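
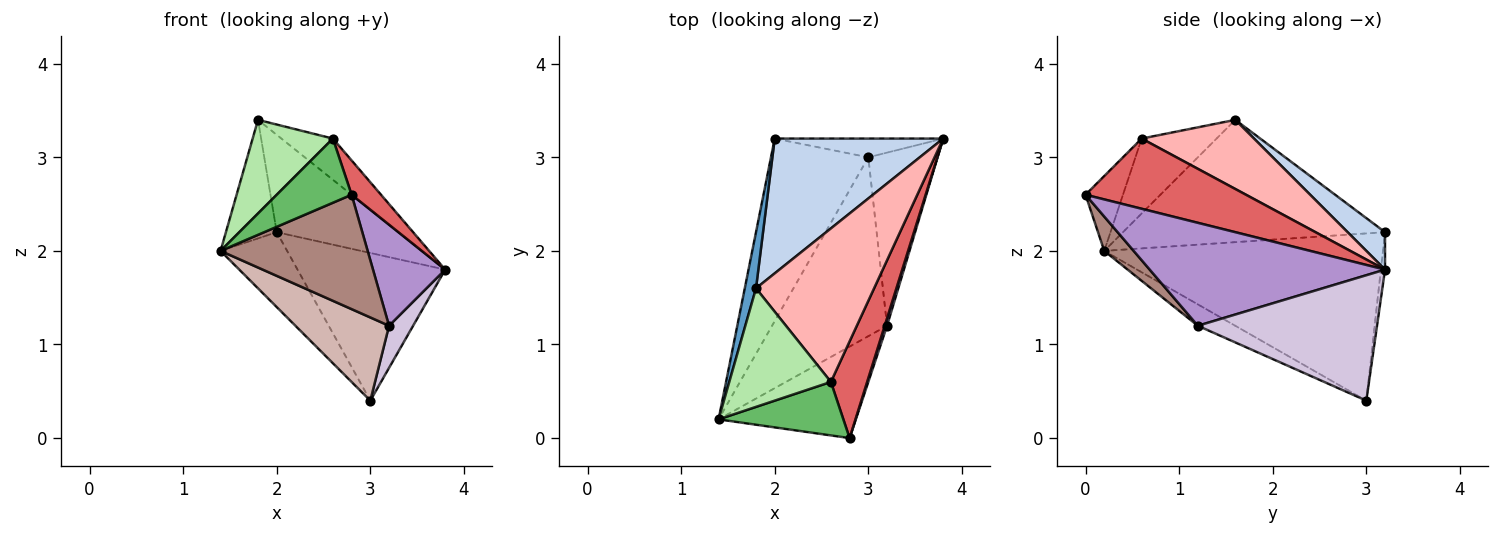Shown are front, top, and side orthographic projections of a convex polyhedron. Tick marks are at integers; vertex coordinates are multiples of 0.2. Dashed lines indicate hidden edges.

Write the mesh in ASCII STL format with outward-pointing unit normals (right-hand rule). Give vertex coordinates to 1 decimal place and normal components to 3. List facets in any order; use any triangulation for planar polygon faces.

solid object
 facet normal -0.978 0.190 0.090
  outer loop
   vertex 2.0 3.2 2.2
   vertex 1.4 0.2 2.0
   vertex 1.8 1.6 3.4
  endloop
 endfacet
 facet normal 0.177 0.576 0.798
  outer loop
   vertex 2.0 3.2 2.2
   vertex 1.8 1.6 3.4
   vertex 3.8 3.2 1.8
  endloop
 endfacet
 facet normal -0.846 0.202 -0.493
  outer loop
   vertex 3.0 3.0 0.4
   vertex 1.4 0.2 2.0
   vertex 2.0 3.2 2.2
  endloop
 endfacet
 facet normal -0.028 0.992 -0.126
  outer loop
   vertex 3.0 3.0 0.4
   vertex 2.0 3.2 2.2
   vertex 3.8 3.2 1.8
  endloop
 endfacet
 facet normal -0.359 -0.717 0.598
  outer loop
   vertex 2.6 0.6 3.2
   vertex 1.4 0.2 2.0
   vertex 2.8 0.0 2.6
  endloop
 endfacet
 facet normal -0.501 -0.536 0.679
  outer loop
   vertex 2.6 0.6 3.2
   vertex 1.8 1.6 3.4
   vertex 1.4 0.2 2.0
  endloop
 endfacet
 facet normal 0.877 -0.161 0.453
  outer loop
   vertex 2.6 0.6 3.2
   vertex 2.8 0.0 2.6
   vertex 3.8 3.2 1.8
  endloop
 endfacet
 facet normal 0.492 0.226 0.841
  outer loop
   vertex 2.6 0.6 3.2
   vertex 3.8 3.2 1.8
   vertex 1.8 1.6 3.4
  endloop
 endfacet
 facet normal 0.956 -0.293 0.022
  outer loop
   vertex 3.2 1.2 1.2
   vertex 3.8 3.2 1.8
   vertex 2.8 0.0 2.6
  endloop
 endfacet
 facet normal 0.869 -0.117 -0.480
  outer loop
   vertex 3.2 1.2 1.2
   vertex 3.0 3.0 0.4
   vertex 3.8 3.2 1.8
  endloop
 endfacet
 facet normal 0.154 -0.772 -0.617
  outer loop
   vertex 3.2 1.2 1.2
   vertex 2.8 0.0 2.6
   vertex 1.4 0.2 2.0
  endloop
 endfacet
 facet normal -0.166 -0.416 -0.894
  outer loop
   vertex 3.2 1.2 1.2
   vertex 1.4 0.2 2.0
   vertex 3.0 3.0 0.4
  endloop
 endfacet
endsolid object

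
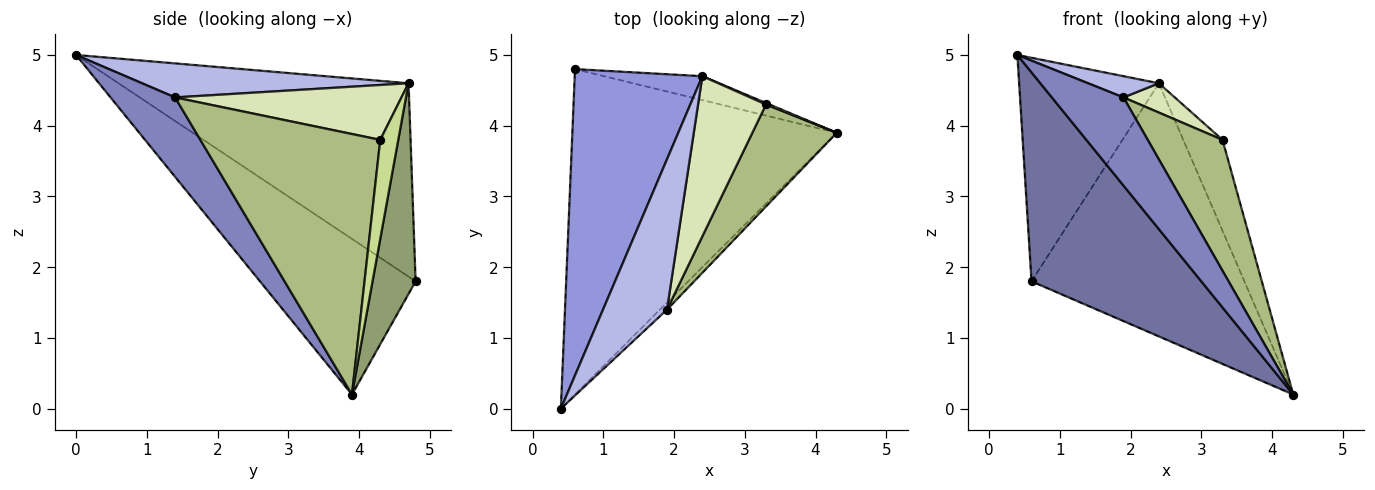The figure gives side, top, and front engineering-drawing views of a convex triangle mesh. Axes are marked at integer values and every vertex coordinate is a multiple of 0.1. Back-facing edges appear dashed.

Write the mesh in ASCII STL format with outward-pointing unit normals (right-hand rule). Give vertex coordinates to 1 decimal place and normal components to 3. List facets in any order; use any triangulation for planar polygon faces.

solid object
 facet normal -0.444 -0.484 -0.754
  outer loop
   vertex 0.6 4.8 1.8
   vertex 4.3 3.9 0.2
   vertex 0.4 0.0 5.0
  endloop
 endfacet
 facet normal 0.668 -0.742 -0.060
  outer loop
   vertex 1.9 1.4 4.4
   vertex 0.4 0.0 5.0
   vertex 4.3 3.9 0.2
  endloop
 endfacet
 facet normal -0.774 0.373 0.511
  outer loop
   vertex 2.4 4.7 4.6
   vertex 0.6 4.8 1.8
   vertex 0.4 0.0 5.0
  endloop
 endfacet
 facet normal 0.466 -0.124 0.876
  outer loop
   vertex 2.4 4.7 4.6
   vertex 0.4 0.0 5.0
   vertex 1.9 1.4 4.4
  endloop
 endfacet
 facet normal 0.198 0.976 -0.092
  outer loop
   vertex 2.4 4.7 4.6
   vertex 4.3 3.9 0.2
   vertex 0.6 4.8 1.8
  endloop
 endfacet
 facet normal 0.885 -0.368 0.287
  outer loop
   vertex 3.3 4.3 3.8
   vertex 1.9 1.4 4.4
   vertex 4.3 3.9 0.2
  endloop
 endfacet
 facet normal 0.417 0.909 0.015
  outer loop
   vertex 3.3 4.3 3.8
   vertex 4.3 3.9 0.2
   vertex 2.4 4.7 4.6
  endloop
 endfacet
 facet normal 0.622 -0.141 0.770
  outer loop
   vertex 3.3 4.3 3.8
   vertex 2.4 4.7 4.6
   vertex 1.9 1.4 4.4
  endloop
 endfacet
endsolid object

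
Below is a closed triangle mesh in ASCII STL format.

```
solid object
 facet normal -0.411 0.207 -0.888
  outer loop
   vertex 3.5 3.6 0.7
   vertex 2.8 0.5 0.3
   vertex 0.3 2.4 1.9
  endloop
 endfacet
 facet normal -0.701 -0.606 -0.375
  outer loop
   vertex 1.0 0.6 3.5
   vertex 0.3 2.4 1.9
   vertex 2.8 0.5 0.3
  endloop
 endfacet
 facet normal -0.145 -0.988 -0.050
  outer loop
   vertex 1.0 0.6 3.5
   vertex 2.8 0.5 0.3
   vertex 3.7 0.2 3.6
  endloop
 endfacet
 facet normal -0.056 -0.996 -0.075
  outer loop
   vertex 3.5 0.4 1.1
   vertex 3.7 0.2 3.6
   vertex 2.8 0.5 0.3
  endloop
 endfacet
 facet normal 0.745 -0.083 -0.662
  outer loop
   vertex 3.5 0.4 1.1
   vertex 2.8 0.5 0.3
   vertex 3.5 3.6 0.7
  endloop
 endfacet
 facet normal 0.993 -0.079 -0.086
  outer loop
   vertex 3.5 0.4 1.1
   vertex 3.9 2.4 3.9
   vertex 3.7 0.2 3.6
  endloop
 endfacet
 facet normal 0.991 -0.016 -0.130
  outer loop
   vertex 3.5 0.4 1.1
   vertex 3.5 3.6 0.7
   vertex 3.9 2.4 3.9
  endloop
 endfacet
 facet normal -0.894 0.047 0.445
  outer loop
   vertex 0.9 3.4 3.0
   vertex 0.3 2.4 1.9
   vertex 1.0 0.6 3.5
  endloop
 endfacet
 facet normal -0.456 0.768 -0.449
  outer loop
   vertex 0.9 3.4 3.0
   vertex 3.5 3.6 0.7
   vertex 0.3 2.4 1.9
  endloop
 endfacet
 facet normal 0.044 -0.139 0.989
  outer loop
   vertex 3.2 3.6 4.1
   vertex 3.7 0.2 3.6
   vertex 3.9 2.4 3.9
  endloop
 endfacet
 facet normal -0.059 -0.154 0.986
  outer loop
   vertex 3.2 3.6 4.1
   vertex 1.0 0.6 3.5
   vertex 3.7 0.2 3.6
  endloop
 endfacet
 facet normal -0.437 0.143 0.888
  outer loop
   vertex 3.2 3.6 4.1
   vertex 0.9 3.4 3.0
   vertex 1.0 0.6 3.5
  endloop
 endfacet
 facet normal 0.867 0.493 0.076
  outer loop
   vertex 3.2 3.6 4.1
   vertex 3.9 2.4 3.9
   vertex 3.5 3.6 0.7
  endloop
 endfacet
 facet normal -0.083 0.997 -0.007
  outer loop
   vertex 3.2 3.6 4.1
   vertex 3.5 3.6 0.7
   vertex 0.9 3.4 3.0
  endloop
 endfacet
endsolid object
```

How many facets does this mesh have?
14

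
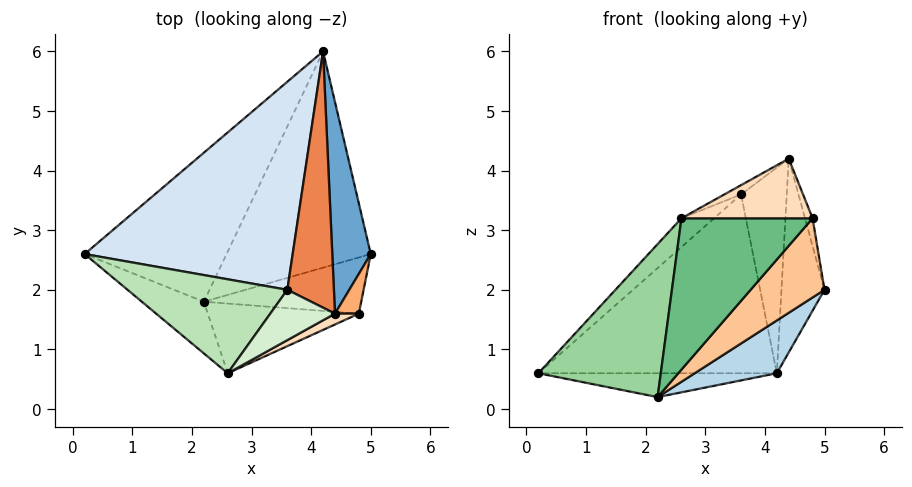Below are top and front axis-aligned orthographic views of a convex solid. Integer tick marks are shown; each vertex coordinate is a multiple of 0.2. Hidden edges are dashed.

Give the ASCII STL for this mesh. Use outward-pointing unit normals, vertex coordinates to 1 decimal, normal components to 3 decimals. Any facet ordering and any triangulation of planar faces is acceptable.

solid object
 facet normal 0.845 0.361 0.395
  outer loop
   vertex 4.4 1.6 4.2
   vertex 5.0 2.6 2.0
   vertex 4.2 6.0 0.6
  endloop
 endfacet
 facet normal -0.133 0.157 -0.979
  outer loop
   vertex 2.2 1.8 0.2
   vertex 0.2 2.6 0.6
   vertex 4.2 6.0 0.6
  endloop
 endfacet
 facet normal 0.569 -0.195 -0.799
  outer loop
   vertex 2.2 1.8 0.2
   vertex 4.2 6.0 0.6
   vertex 5.0 2.6 2.0
  endloop
 endfacet
 facet normal -0.485 0.570 0.663
  outer loop
   vertex 3.6 2.0 3.6
   vertex 4.2 6.0 0.6
   vertex 0.2 2.6 0.6
  endloop
 endfacet
 facet normal -0.263 0.604 0.753
  outer loop
   vertex 3.6 2.0 3.6
   vertex 4.4 1.6 4.2
   vertex 4.2 6.0 0.6
  endloop
 endfacet
 facet normal 0.899 0.252 0.359
  outer loop
   vertex 4.8 1.6 3.2
   vertex 5.0 2.6 2.0
   vertex 4.4 1.6 4.2
  endloop
 endfacet
 facet normal 0.518 -0.698 -0.495
  outer loop
   vertex 4.8 1.6 3.2
   vertex 2.2 1.8 0.2
   vertex 5.0 2.6 2.0
  endloop
 endfacet
 facet normal 0.408 -0.898 0.163
  outer loop
   vertex 2.6 0.6 3.2
   vertex 4.8 1.6 3.2
   vertex 4.4 1.6 4.2
  endloop
 endfacet
 facet normal 0.382 -0.840 -0.387
  outer loop
   vertex 2.6 0.6 3.2
   vertex 2.2 1.8 0.2
   vertex 4.8 1.6 3.2
  endloop
 endfacet
 facet normal -0.405 -0.866 -0.293
  outer loop
   vertex 2.6 0.6 3.2
   vertex 0.2 2.6 0.6
   vertex 2.2 1.8 0.2
  endloop
 endfacet
 facet normal -0.621 0.229 0.750
  outer loop
   vertex 2.6 0.6 3.2
   vertex 3.6 2.0 3.6
   vertex 0.2 2.6 0.6
  endloop
 endfacet
 facet normal -0.543 0.152 0.826
  outer loop
   vertex 2.6 0.6 3.2
   vertex 4.4 1.6 4.2
   vertex 3.6 2.0 3.6
  endloop
 endfacet
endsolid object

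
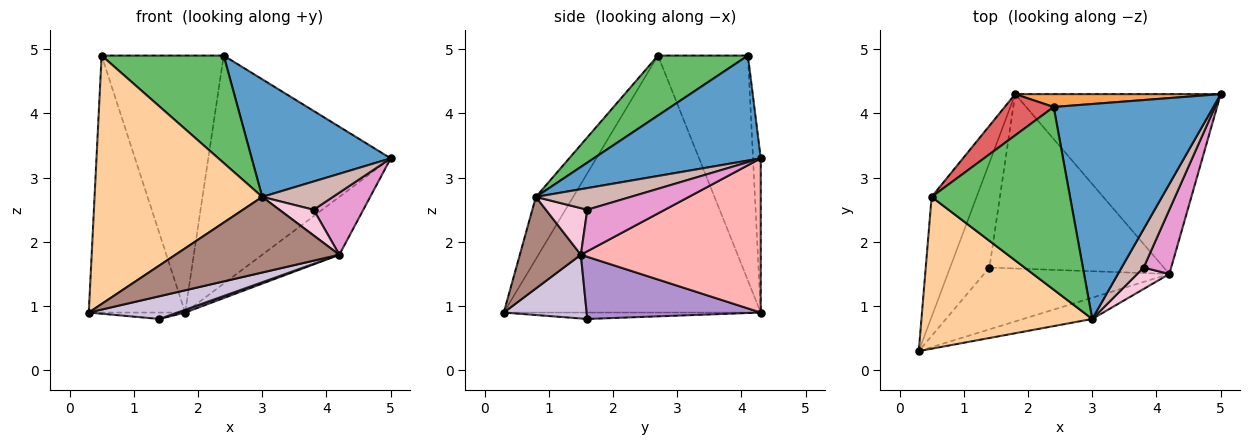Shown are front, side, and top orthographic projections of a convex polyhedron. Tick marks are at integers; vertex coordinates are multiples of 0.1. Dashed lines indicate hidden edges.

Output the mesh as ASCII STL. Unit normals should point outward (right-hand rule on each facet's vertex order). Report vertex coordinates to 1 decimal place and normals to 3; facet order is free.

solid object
 facet normal 0.500 -0.416 0.760
  outer loop
   vertex 3.0 0.8 2.7
   vertex 5.0 4.3 3.3
   vertex 2.4 4.1 4.9
  endloop
 endfacet
 facet normal -0.161 0.060 -0.985
  outer loop
   vertex 1.8 4.3 0.9
   vertex 1.4 1.6 0.8
   vertex 0.3 0.3 0.9
  endloop
 endfacet
 facet normal -0.042 0.998 0.056
  outer loop
   vertex 1.8 4.3 0.9
   vertex 2.4 4.1 4.9
   vertex 5.0 4.3 3.3
  endloop
 endfacet
 facet normal -0.186 -0.838 0.512
  outer loop
   vertex 0.5 2.7 4.9
   vertex 0.3 0.3 0.9
   vertex 3.0 0.8 2.7
  endloop
 endfacet
 facet normal 0.350 -0.475 0.808
  outer loop
   vertex 0.5 2.7 4.9
   vertex 3.0 0.8 2.7
   vertex 2.4 4.1 4.9
  endloop
 endfacet
 facet normal -0.924 0.347 -0.162
  outer loop
   vertex 0.5 2.7 4.9
   vertex 1.8 4.3 0.9
   vertex 0.3 0.3 0.9
  endloop
 endfacet
 facet normal -0.588 0.798 0.128
  outer loop
   vertex 0.5 2.7 4.9
   vertex 2.4 4.1 4.9
   vertex 1.8 4.3 0.9
  endloop
 endfacet
 facet normal 0.581 0.249 -0.775
  outer loop
   vertex 4.2 1.5 1.8
   vertex 1.8 4.3 0.9
   vertex 5.0 4.3 3.3
  endloop
 endfacet
 facet normal 0.336 -0.015 -0.942
  outer loop
   vertex 4.2 1.5 1.8
   vertex 1.4 1.6 0.8
   vertex 1.8 4.3 0.9
  endloop
 endfacet
 facet normal 0.307 -0.329 -0.893
  outer loop
   vertex 4.2 1.5 1.8
   vertex 0.3 0.3 0.9
   vertex 1.4 1.6 0.8
  endloop
 endfacet
 facet normal 0.338 -0.906 -0.255
  outer loop
   vertex 4.2 1.5 1.8
   vertex 3.0 0.8 2.7
   vertex 0.3 0.3 0.9
  endloop
 endfacet
 facet normal 0.621 -0.463 0.632
  outer loop
   vertex 3.8 1.6 2.5
   vertex 5.0 4.3 3.3
   vertex 3.0 0.8 2.7
  endloop
 endfacet
 facet normal 0.735 -0.471 0.487
  outer loop
   vertex 3.8 1.6 2.5
   vertex 4.2 1.5 1.8
   vertex 5.0 4.3 3.3
  endloop
 endfacet
 facet normal 0.680 -0.563 0.469
  outer loop
   vertex 3.8 1.6 2.5
   vertex 3.0 0.8 2.7
   vertex 4.2 1.5 1.8
  endloop
 endfacet
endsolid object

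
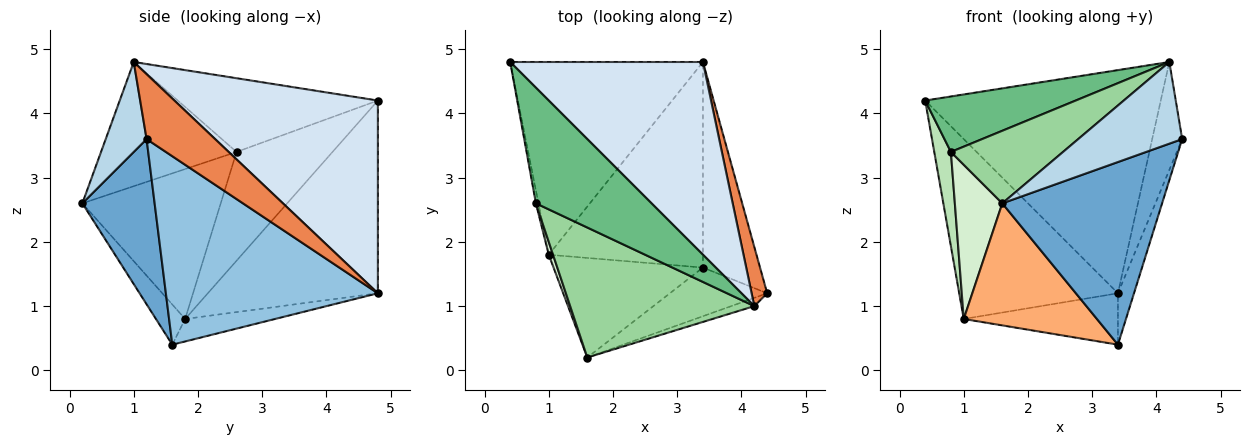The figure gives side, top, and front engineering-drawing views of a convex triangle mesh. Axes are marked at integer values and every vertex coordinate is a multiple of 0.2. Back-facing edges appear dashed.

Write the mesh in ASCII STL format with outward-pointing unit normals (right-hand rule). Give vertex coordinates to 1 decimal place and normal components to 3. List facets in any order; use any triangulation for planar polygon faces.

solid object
 facet normal 0.400 -0.885 -0.236
  outer loop
   vertex 3.4 1.6 0.4
   vertex 4.4 1.2 3.6
   vertex 1.6 0.2 2.6
  endloop
 endfacet
 facet normal 0.955 0.072 -0.289
  outer loop
   vertex 3.4 4.8 1.2
   vertex 4.4 1.2 3.6
   vertex 3.4 1.6 0.4
  endloop
 endfacet
 facet normal 0.364 -0.927 -0.094
  outer loop
   vertex 4.2 1.0 4.8
   vertex 1.6 0.2 2.6
   vertex 4.4 1.2 3.6
  endloop
 endfacet
 facet normal 0.547 0.634 0.547
  outer loop
   vertex 4.2 1.0 4.8
   vertex 3.4 4.8 1.2
   vertex 0.4 4.8 4.2
  endloop
 endfacet
 facet normal 0.895 0.391 0.214
  outer loop
   vertex 4.2 1.0 4.8
   vertex 4.4 1.2 3.6
   vertex 3.4 4.8 1.2
  endloop
 endfacet
 facet normal -0.168 -0.764 -0.623
  outer loop
   vertex 1.0 1.8 0.8
   vertex 3.4 1.6 0.4
   vertex 1.6 0.2 2.6
  endloop
 endfacet
 facet normal -0.590 0.551 -0.590
  outer loop
   vertex 1.0 1.8 0.8
   vertex 0.4 4.8 4.2
   vertex 3.4 4.8 1.2
  endloop
 endfacet
 facet normal -0.140 0.240 -0.961
  outer loop
   vertex 1.0 1.8 0.8
   vertex 3.4 4.8 1.2
   vertex 3.4 1.6 0.4
  endloop
 endfacet
 facet normal -0.498 -0.375 0.782
  outer loop
   vertex 0.8 2.6 3.4
   vertex 4.2 1.0 4.8
   vertex 0.4 4.8 4.2
  endloop
 endfacet
 facet normal -0.507 -0.420 0.752
  outer loop
   vertex 0.8 2.6 3.4
   vertex 1.6 0.2 2.6
   vertex 4.2 1.0 4.8
  endloop
 endfacet
 facet normal -0.985 -0.171 -0.023
  outer loop
   vertex 0.8 2.6 3.4
   vertex 0.4 4.8 4.2
   vertex 1.0 1.8 0.8
  endloop
 endfacet
 facet normal -0.946 -0.324 0.027
  outer loop
   vertex 0.8 2.6 3.4
   vertex 1.0 1.8 0.8
   vertex 1.6 0.2 2.6
  endloop
 endfacet
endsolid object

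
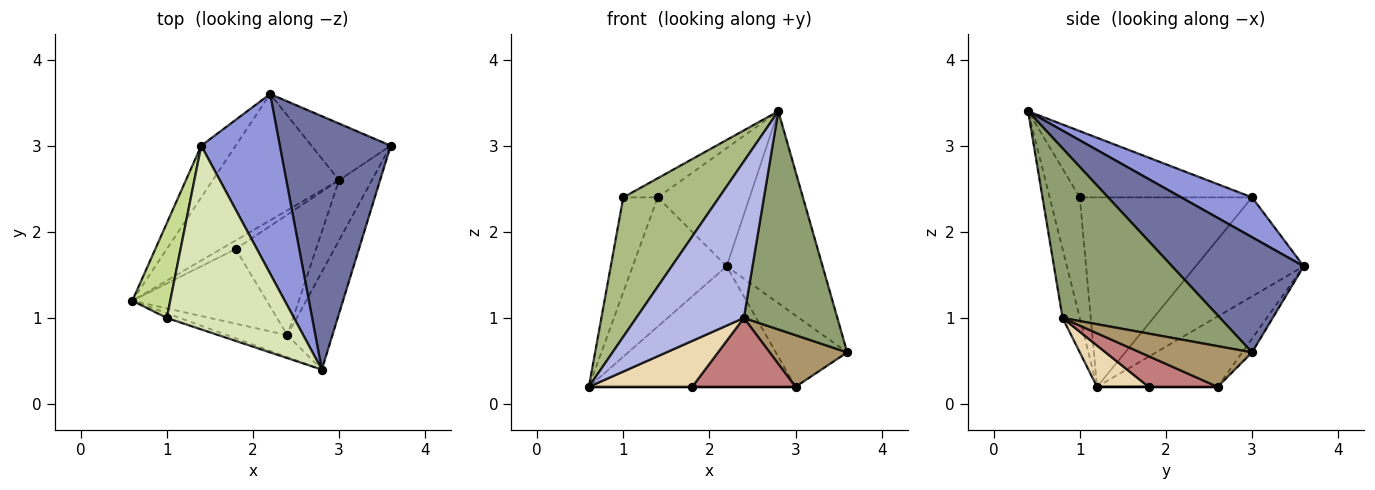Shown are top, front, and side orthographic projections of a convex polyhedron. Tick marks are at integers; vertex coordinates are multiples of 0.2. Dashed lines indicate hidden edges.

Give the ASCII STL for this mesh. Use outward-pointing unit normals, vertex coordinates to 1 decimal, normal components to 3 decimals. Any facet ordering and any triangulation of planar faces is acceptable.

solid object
 facet normal 0.638 0.465 0.614
  outer loop
   vertex 2.2 3.6 1.6
   vertex 2.8 0.4 3.4
   vertex 3.6 3.0 0.6
  endloop
 endfacet
 facet normal -0.730 0.635 -0.254
  outer loop
   vertex 1.4 3.0 2.4
   vertex 2.2 3.6 1.6
   vertex 0.6 1.2 0.2
  endloop
 endfacet
 facet normal 0.390 0.506 0.769
  outer loop
   vertex 1.4 3.0 2.4
   vertex 2.8 0.4 3.4
   vertex 2.2 3.6 1.6
  endloop
 endfacet
 facet normal -0.157 -0.978 -0.137
  outer loop
   vertex 2.4 0.8 1.0
   vertex 2.8 0.4 3.4
   vertex 0.6 1.2 0.2
  endloop
 endfacet
 facet normal 0.838 -0.498 -0.223
  outer loop
   vertex 2.4 0.8 1.0
   vertex 3.6 3.0 0.6
   vertex 2.8 0.4 3.4
  endloop
 endfacet
 facet normal -0.300 -0.953 -0.032
  outer loop
   vertex 1.0 1.0 2.4
   vertex 0.6 1.2 0.2
   vertex 2.8 0.4 3.4
  endloop
 endfacet
 facet normal -0.962 0.192 0.192
  outer loop
   vertex 1.0 1.0 2.4
   vertex 1.4 3.0 2.4
   vertex 0.6 1.2 0.2
  endloop
 endfacet
 facet normal -0.460 0.092 0.883
  outer loop
   vertex 1.0 1.0 2.4
   vertex 2.8 0.4 3.4
   vertex 1.4 3.0 2.4
  endloop
 endfacet
 facet normal 0.685 -0.474 -0.553
  outer loop
   vertex 3.0 2.6 0.2
   vertex 3.6 3.0 0.6
   vertex 2.4 0.8 1.0
  endloop
 endfacet
 facet normal -0.374 0.640 -0.671
  outer loop
   vertex 3.0 2.6 0.2
   vertex 0.6 1.2 0.2
   vertex 2.2 3.6 1.6
  endloop
 endfacet
 facet normal -0.107 0.779 -0.618
  outer loop
   vertex 3.0 2.6 0.2
   vertex 2.2 3.6 1.6
   vertex 3.6 3.0 0.6
  endloop
 endfacet
 facet normal 0.253 -0.507 -0.824
  outer loop
   vertex 1.8 1.8 0.2
   vertex 2.4 0.8 1.0
   vertex 0.6 1.2 0.2
  endloop
 endfacet
 facet normal 0.000 0.000 -1.000
  outer loop
   vertex 1.8 1.8 0.2
   vertex 0.6 1.2 0.2
   vertex 3.0 2.6 0.2
  endloop
 endfacet
 facet normal 0.314 -0.471 -0.824
  outer loop
   vertex 1.8 1.8 0.2
   vertex 3.0 2.6 0.2
   vertex 2.4 0.8 1.0
  endloop
 endfacet
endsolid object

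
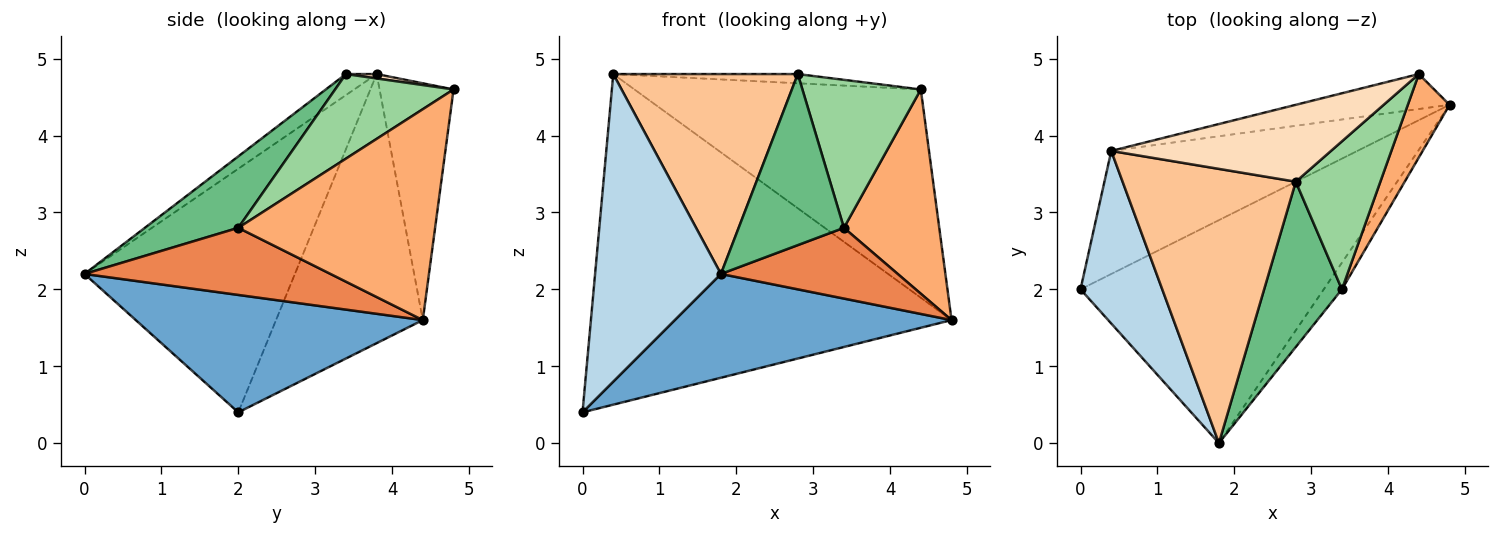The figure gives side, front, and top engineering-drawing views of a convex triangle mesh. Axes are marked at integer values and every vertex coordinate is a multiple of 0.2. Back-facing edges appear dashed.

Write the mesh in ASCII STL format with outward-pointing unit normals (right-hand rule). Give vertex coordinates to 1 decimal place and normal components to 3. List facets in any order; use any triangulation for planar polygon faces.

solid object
 facet normal 0.401 -0.387 -0.831
  outer loop
   vertex 1.8 0.0 2.2
   vertex 0.0 2.0 0.4
   vertex 4.8 4.4 1.6
  endloop
 endfacet
 facet normal -0.356 0.876 -0.326
  outer loop
   vertex 0.4 3.8 4.8
   vertex 4.8 4.4 1.6
   vertex 0.0 2.0 0.4
  endloop
 endfacet
 facet normal -0.825 -0.493 0.277
  outer loop
   vertex 0.4 3.8 4.8
   vertex 0.0 2.0 0.4
   vertex 1.8 0.0 2.2
  endloop
 endfacet
 facet normal -0.247 0.956 -0.160
  outer loop
   vertex 4.4 4.8 4.6
   vertex 4.8 4.4 1.6
   vertex 0.4 3.8 4.8
  endloop
 endfacet
 facet normal 0.793 -0.570 -0.215
  outer loop
   vertex 3.4 2.0 2.8
   vertex 1.8 0.0 2.2
   vertex 4.8 4.4 1.6
  endloop
 endfacet
 facet normal 0.886 -0.429 0.175
  outer loop
   vertex 3.4 2.0 2.8
   vertex 4.8 4.4 1.6
   vertex 4.4 4.8 4.6
  endloop
 endfacet
 facet normal -0.098 -0.586 0.804
  outer loop
   vertex 2.8 3.4 4.8
   vertex 0.4 3.8 4.8
   vertex 1.8 0.0 2.2
  endloop
 endfacet
 facet normal 0.020 0.119 0.993
  outer loop
   vertex 2.8 3.4 4.8
   vertex 4.4 4.8 4.6
   vertex 0.4 3.8 4.8
  endloop
 endfacet
 facet normal 0.538 -0.606 0.586
  outer loop
   vertex 2.8 3.4 4.8
   vertex 1.8 0.0 2.2
   vertex 3.4 2.0 2.8
  endloop
 endfacet
 facet normal 0.577 -0.577 0.577
  outer loop
   vertex 2.8 3.4 4.8
   vertex 3.4 2.0 2.8
   vertex 4.4 4.8 4.6
  endloop
 endfacet
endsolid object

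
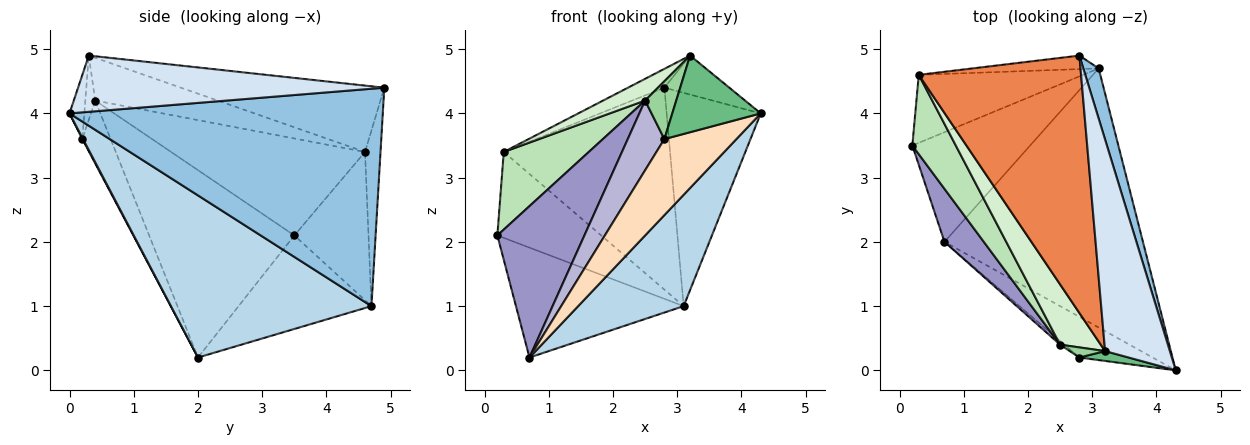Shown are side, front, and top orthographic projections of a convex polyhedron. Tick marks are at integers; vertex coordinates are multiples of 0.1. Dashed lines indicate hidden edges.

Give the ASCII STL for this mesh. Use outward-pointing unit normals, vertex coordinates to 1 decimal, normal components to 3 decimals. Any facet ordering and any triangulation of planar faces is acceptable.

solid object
 facet normal -0.489 0.617 -0.616
  outer loop
   vertex 3.1 4.7 1.0
   vertex 0.7 2.0 0.2
   vertex 0.2 3.5 2.1
  endloop
 endfacet
 facet normal 0.956 0.287 0.067
  outer loop
   vertex 3.1 4.7 1.0
   vertex 2.8 4.9 4.4
   vertex 4.3 0.0 4.0
  endloop
 endfacet
 facet normal 0.600 -0.316 -0.735
  outer loop
   vertex 3.1 4.7 1.0
   vertex 4.3 0.0 4.0
   vertex 0.7 2.0 0.2
  endloop
 endfacet
 facet normal 0.649 0.138 0.748
  outer loop
   vertex 3.2 0.3 4.9
   vertex 4.3 0.0 4.0
   vertex 2.8 4.9 4.4
  endloop
 endfacet
 facet normal -0.378 0.068 0.924
  outer loop
   vertex 0.3 4.6 3.4
   vertex 3.2 0.3 4.9
   vertex 2.8 4.9 4.4
  endloop
 endfacet
 facet normal -0.489 0.684 -0.541
  outer loop
   vertex 0.3 4.6 3.4
   vertex 3.1 4.7 1.0
   vertex 0.2 3.5 2.1
  endloop
 endfacet
 facet normal -0.093 0.993 -0.067
  outer loop
   vertex 0.3 4.6 3.4
   vertex 2.8 4.9 4.4
   vertex 3.1 4.7 1.0
  endloop
 endfacet
 facet normal 0.008 -0.882 -0.472
  outer loop
   vertex 2.8 0.2 3.6
   vertex 0.7 2.0 0.2
   vertex 4.3 0.0 4.0
  endloop
 endfacet
 facet normal -0.164 -0.978 0.126
  outer loop
   vertex 2.8 0.2 3.6
   vertex 4.3 0.0 4.0
   vertex 3.2 0.3 4.9
  endloop
 endfacet
 facet normal -0.298 -0.940 0.164
  outer loop
   vertex 2.5 0.4 4.2
   vertex 2.8 0.2 3.6
   vertex 3.2 0.3 4.9
  endloop
 endfacet
 facet normal -0.847 -0.372 0.380
  outer loop
   vertex 2.5 0.4 4.2
   vertex 0.3 4.6 3.4
   vertex 0.2 3.5 2.1
  endloop
 endfacet
 facet normal -0.703 -0.241 0.669
  outer loop
   vertex 2.5 0.4 4.2
   vertex 3.2 0.3 4.9
   vertex 0.3 4.6 3.4
  endloop
 endfacet
 facet normal -0.844 -0.506 0.177
  outer loop
   vertex 2.5 0.4 4.2
   vertex 0.2 3.5 2.1
   vertex 0.7 2.0 0.2
  endloop
 endfacet
 facet normal -0.611 -0.791 -0.042
  outer loop
   vertex 2.5 0.4 4.2
   vertex 0.7 2.0 0.2
   vertex 2.8 0.2 3.6
  endloop
 endfacet
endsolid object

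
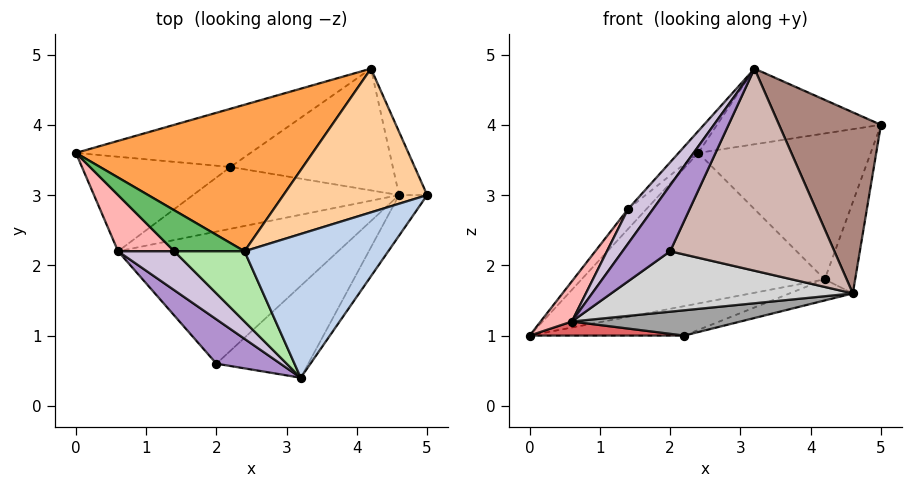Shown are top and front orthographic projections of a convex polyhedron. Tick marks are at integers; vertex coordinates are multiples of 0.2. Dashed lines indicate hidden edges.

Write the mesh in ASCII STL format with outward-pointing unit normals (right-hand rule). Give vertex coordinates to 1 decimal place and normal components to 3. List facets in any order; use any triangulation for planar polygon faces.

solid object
 facet normal 0.041 0.451 -0.892
  outer loop
   vertex 4.2 4.8 1.8
   vertex 2.2 3.4 1.0
   vertex 0.0 3.6 1.0
  endloop
 endfacet
 facet normal -0.269 0.449 0.852
  outer loop
   vertex 2.4 2.2 3.6
   vertex 3.2 0.4 4.8
   vertex 5.0 3.0 4.0
  endloop
 endfacet
 facet normal -0.320 0.679 0.661
  outer loop
   vertex 2.4 2.2 3.6
   vertex 4.2 4.8 1.8
   vertex 0.0 3.6 1.0
  endloop
 endfacet
 facet normal -0.311 0.677 0.667
  outer loop
   vertex 2.4 2.2 3.6
   vertex 5.0 3.0 4.0
   vertex 4.2 4.8 1.8
  endloop
 endfacet
 facet normal -0.584 0.355 0.730
  outer loop
   vertex 1.4 2.2 2.8
   vertex 2.4 2.2 3.6
   vertex 0.0 3.6 1.0
  endloop
 endfacet
 facet normal -0.607 0.236 0.759
  outer loop
   vertex 1.4 2.2 2.8
   vertex 3.2 0.4 4.8
   vertex 2.4 2.2 3.6
  endloop
 endfacet
 facet normal -0.013 -0.147 -0.989
  outer loop
   vertex 0.6 2.2 1.2
   vertex 0.0 3.6 1.0
   vertex 2.2 3.4 1.0
  endloop
 endfacet
 facet normal -0.852 -0.304 0.426
  outer loop
   vertex 0.6 2.2 1.2
   vertex 1.4 2.2 2.8
   vertex 0.0 3.6 1.0
  endloop
 endfacet
 facet normal -0.803 -0.495 0.333
  outer loop
   vertex 0.6 2.2 1.2
   vertex 2.0 0.6 2.2
   vertex 3.2 0.4 4.8
  endloop
 endfacet
 facet normal -0.831 -0.369 0.416
  outer loop
   vertex 0.6 2.2 1.2
   vertex 3.2 0.4 4.8
   vertex 1.4 2.2 2.8
  endloop
 endfacet
 facet normal 0.795 -0.591 -0.133
  outer loop
   vertex 4.6 3.0 1.6
   vertex 5.0 3.0 4.0
   vertex 3.2 0.4 4.8
  endloop
 endfacet
 facet normal 0.597 -0.730 -0.332
  outer loop
   vertex 4.6 3.0 1.6
   vertex 3.2 0.4 4.8
   vertex 2.0 0.6 2.2
  endloop
 endfacet
 facet normal 0.960 0.231 -0.160
  outer loop
   vertex 4.6 3.0 1.6
   vertex 4.2 4.8 1.8
   vertex 5.0 3.0 4.0
  endloop
 endfacet
 facet normal 0.265 0.164 -0.950
  outer loop
   vertex 4.6 3.0 1.6
   vertex 2.2 3.4 1.0
   vertex 4.2 4.8 1.8
  endloop
 endfacet
 facet normal 0.166 -0.373 -0.913
  outer loop
   vertex 4.6 3.0 1.6
   vertex 0.6 2.2 1.2
   vertex 2.2 3.4 1.0
  endloop
 endfacet
 facet normal 0.172 -0.410 -0.896
  outer loop
   vertex 4.6 3.0 1.6
   vertex 2.0 0.6 2.2
   vertex 0.6 2.2 1.2
  endloop
 endfacet
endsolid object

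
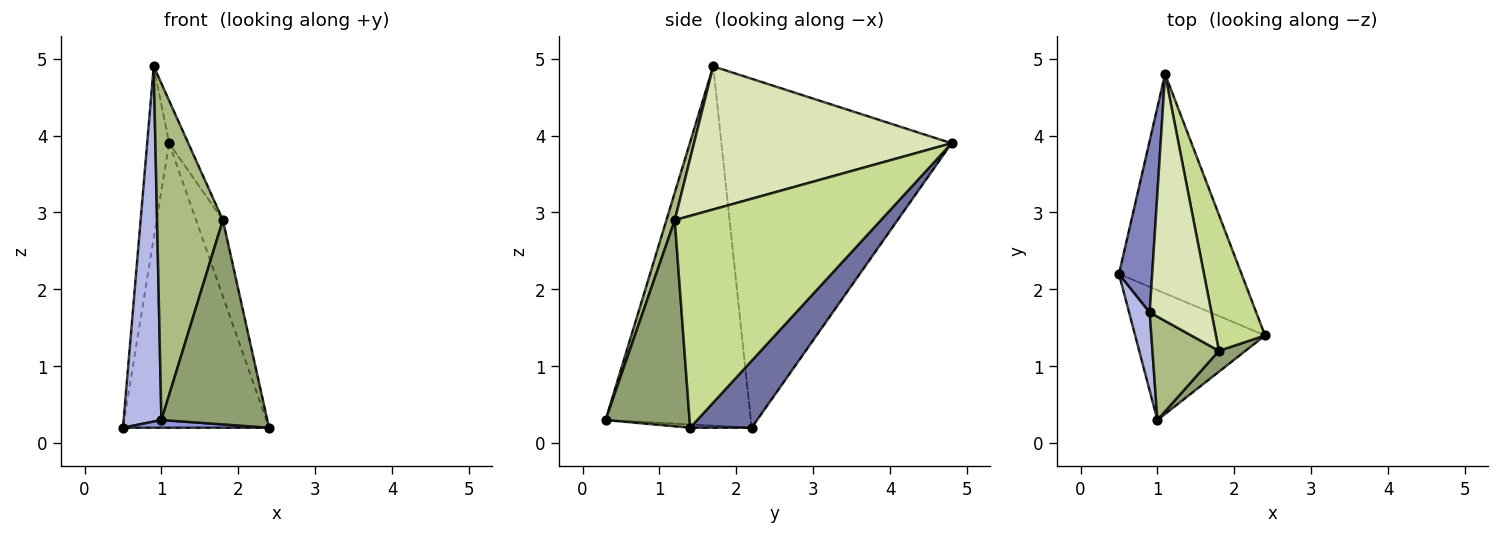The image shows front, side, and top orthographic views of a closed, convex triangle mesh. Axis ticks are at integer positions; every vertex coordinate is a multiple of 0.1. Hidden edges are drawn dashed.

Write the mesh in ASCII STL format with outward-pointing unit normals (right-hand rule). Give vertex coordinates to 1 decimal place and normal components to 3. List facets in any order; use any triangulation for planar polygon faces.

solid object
 facet normal 0.316 0.751 -0.579
  outer loop
   vertex 1.1 4.8 3.9
   vertex 2.4 1.4 0.2
   vertex 0.5 2.2 0.2
  endloop
 endfacet
 facet normal -0.991 0.094 0.094
  outer loop
   vertex 0.9 1.7 4.9
   vertex 1.1 4.8 3.9
   vertex 0.5 2.2 0.2
  endloop
 endfacet
 facet normal -0.025 -0.059 -0.998
  outer loop
   vertex 1.0 0.3 0.3
   vertex 0.5 2.2 0.2
   vertex 2.4 1.4 0.2
  endloop
 endfacet
 facet normal -0.966 -0.251 0.055
  outer loop
   vertex 1.0 0.3 0.3
   vertex 0.9 1.7 4.9
   vertex 0.5 2.2 0.2
  endloop
 endfacet
 facet normal 0.619 -0.781 0.080
  outer loop
   vertex 1.8 1.2 2.9
   vertex 1.0 0.3 0.3
   vertex 2.4 1.4 0.2
  endloop
 endfacet
 facet normal 0.120 -0.949 0.291
  outer loop
   vertex 1.8 1.2 2.9
   vertex 0.9 1.7 4.9
   vertex 1.0 0.3 0.3
  endloop
 endfacet
 facet normal 0.966 0.126 0.224
  outer loop
   vertex 1.8 1.2 2.9
   vertex 2.4 1.4 0.2
   vertex 1.1 4.8 3.9
  endloop
 endfacet
 facet normal 0.916 0.068 0.395
  outer loop
   vertex 1.8 1.2 2.9
   vertex 1.1 4.8 3.9
   vertex 0.9 1.7 4.9
  endloop
 endfacet
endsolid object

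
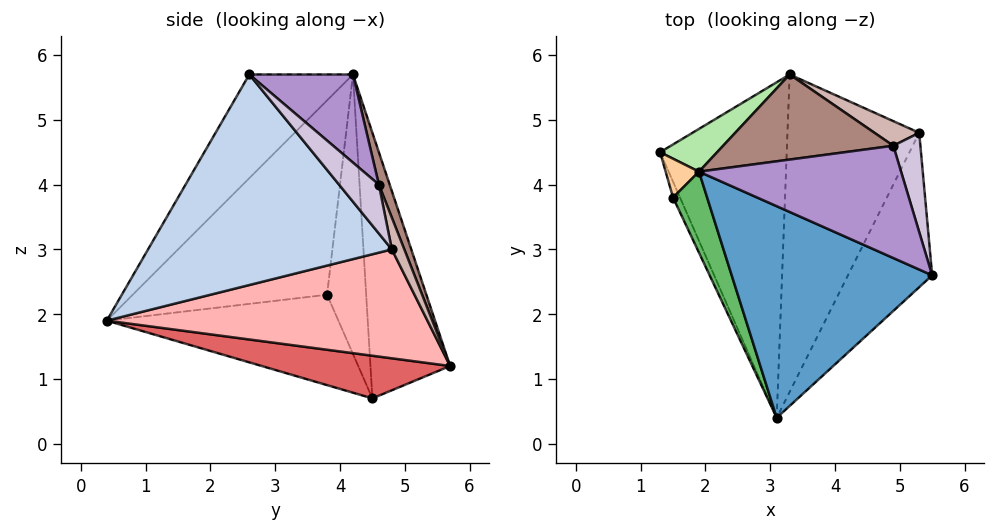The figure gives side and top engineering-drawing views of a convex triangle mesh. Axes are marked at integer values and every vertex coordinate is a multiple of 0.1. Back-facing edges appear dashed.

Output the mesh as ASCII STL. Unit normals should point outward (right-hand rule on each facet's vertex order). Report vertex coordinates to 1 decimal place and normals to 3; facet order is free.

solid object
 facet normal -0.319 -0.719 0.618
  outer loop
   vertex 1.9 4.2 5.7
   vertex 3.1 0.4 1.9
   vertex 5.5 2.6 5.7
  endloop
 endfacet
 facet normal 0.870 -0.348 -0.348
  outer loop
   vertex 5.3 4.8 3.0
   vertex 5.5 2.6 5.7
   vertex 3.1 0.4 1.9
  endloop
 endfacet
 facet normal -0.906 -0.418 -0.070
  outer loop
   vertex 1.5 3.8 2.3
   vertex 1.3 4.5 0.7
   vertex 3.1 0.4 1.9
  endloop
 endfacet
 facet normal -0.993 -0.013 0.118
  outer loop
   vertex 1.5 3.8 2.3
   vertex 1.9 4.2 5.7
   vertex 1.3 4.5 0.7
  endloop
 endfacet
 facet normal -0.887 -0.436 0.156
  outer loop
   vertex 1.5 3.8 2.3
   vertex 3.1 0.4 1.9
   vertex 1.9 4.2 5.7
  endloop
 endfacet
 facet normal -0.532 0.839 0.114
  outer loop
   vertex 3.3 5.7 1.2
   vertex 1.3 4.5 0.7
   vertex 1.9 4.2 5.7
  endloop
 endfacet
 facet normal 0.316 -0.136 -0.939
  outer loop
   vertex 3.3 5.7 1.2
   vertex 3.1 0.4 1.9
   vertex 1.3 4.5 0.7
  endloop
 endfacet
 facet normal 0.632 -0.125 -0.765
  outer loop
   vertex 3.3 5.7 1.2
   vertex 5.3 4.8 3.0
   vertex 3.1 0.4 1.9
  endloop
 endfacet
 facet normal 0.297 0.669 0.682
  outer loop
   vertex 4.9 4.6 4.0
   vertex 1.9 4.2 5.7
   vertex 5.5 2.6 5.7
  endloop
 endfacet
 facet normal 0.725 0.559 0.402
  outer loop
   vertex 4.9 4.6 4.0
   vertex 5.5 2.6 5.7
   vertex 5.3 4.8 3.0
  endloop
 endfacet
 facet normal 0.063 0.941 0.333
  outer loop
   vertex 4.9 4.6 4.0
   vertex 3.3 5.7 1.2
   vertex 1.9 4.2 5.7
  endloop
 endfacet
 facet normal 0.188 0.946 0.264
  outer loop
   vertex 4.9 4.6 4.0
   vertex 5.3 4.8 3.0
   vertex 3.3 5.7 1.2
  endloop
 endfacet
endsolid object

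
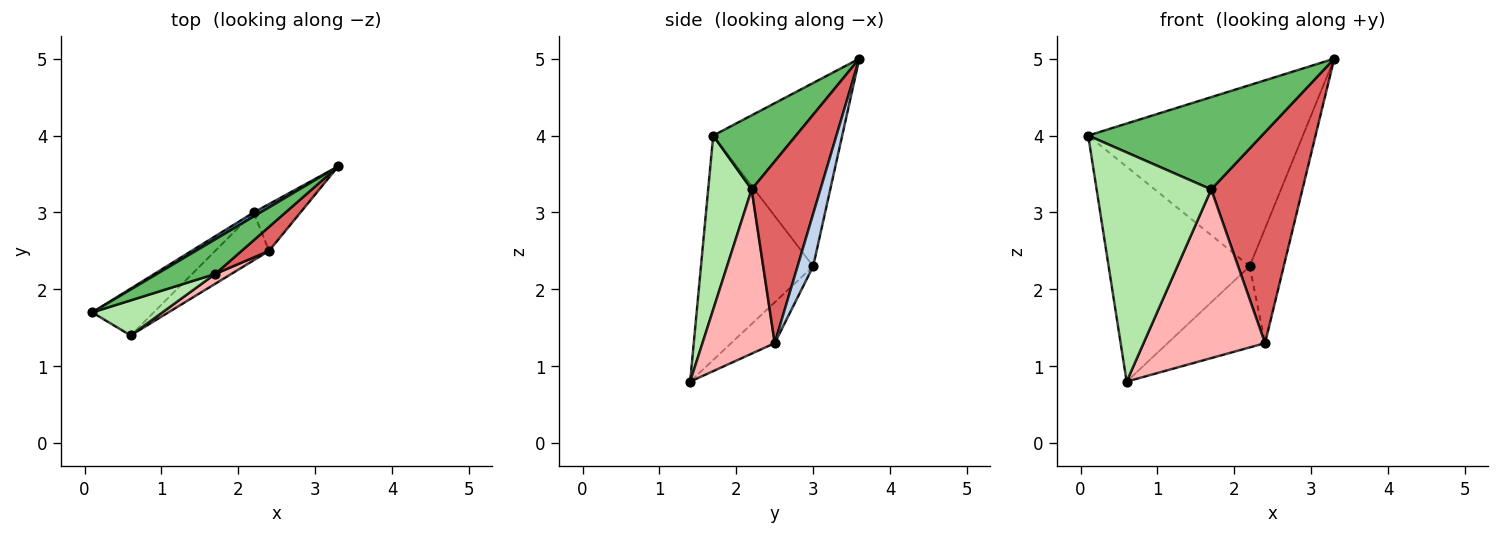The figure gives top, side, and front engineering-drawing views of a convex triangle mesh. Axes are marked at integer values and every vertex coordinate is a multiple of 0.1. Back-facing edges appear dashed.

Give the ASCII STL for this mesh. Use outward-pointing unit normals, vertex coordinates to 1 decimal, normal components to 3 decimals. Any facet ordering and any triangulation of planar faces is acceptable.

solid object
 facet normal -0.515 0.857 0.019
  outer loop
   vertex 2.2 3.0 2.3
   vertex 0.1 1.7 4.0
   vertex 3.3 3.6 5.0
  endloop
 endfacet
 facet normal 0.390 0.852 -0.348
  outer loop
   vertex 2.2 3.0 2.3
   vertex 3.3 3.6 5.0
   vertex 2.4 2.5 1.3
  endloop
 endfacet
 facet normal -0.614 0.771 -0.168
  outer loop
   vertex 2.2 3.0 2.3
   vertex 0.6 1.4 0.8
   vertex 0.1 1.7 4.0
  endloop
 endfacet
 facet normal -0.360 0.804 -0.474
  outer loop
   vertex 2.2 3.0 2.3
   vertex 2.4 2.5 1.3
   vertex 0.6 1.4 0.8
  endloop
 endfacet
 facet normal 0.407 -0.855 0.321
  outer loop
   vertex 1.7 2.2 3.3
   vertex 3.3 3.6 5.0
   vertex 0.1 1.7 4.0
  endloop
 endfacet
 facet normal 0.351 -0.926 0.142
  outer loop
   vertex 1.7 2.2 3.3
   vertex 0.1 1.7 4.0
   vertex 0.6 1.4 0.8
  endloop
 endfacet
 facet normal 0.600 -0.795 0.091
  outer loop
   vertex 1.7 2.2 3.3
   vertex 2.4 2.5 1.3
   vertex 3.3 3.6 5.0
  endloop
 endfacet
 facet normal 0.511 -0.858 0.050
  outer loop
   vertex 1.7 2.2 3.3
   vertex 0.6 1.4 0.8
   vertex 2.4 2.5 1.3
  endloop
 endfacet
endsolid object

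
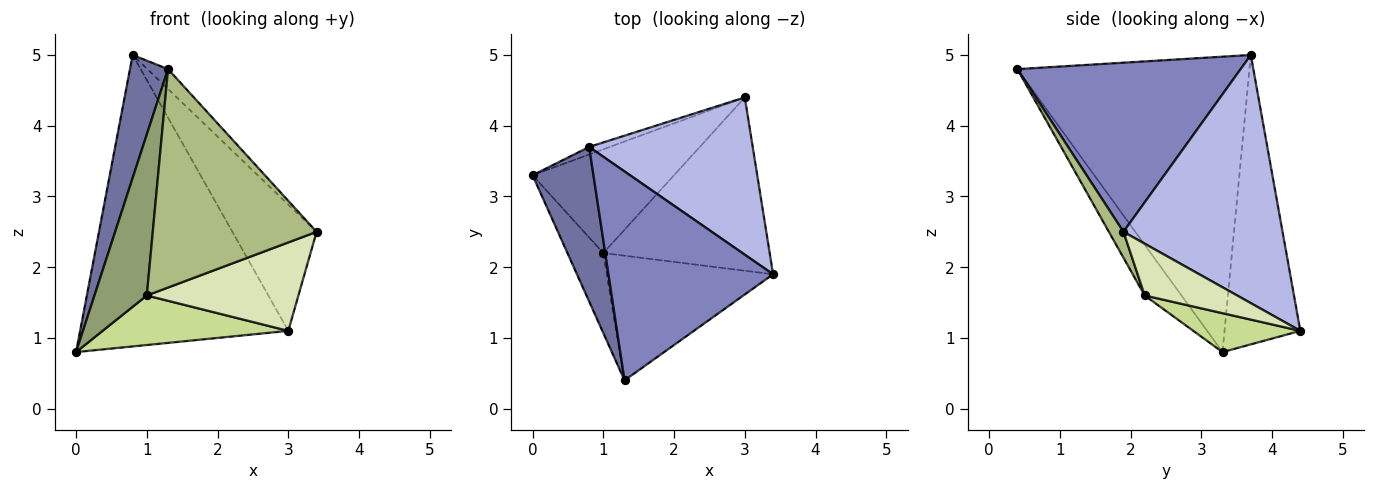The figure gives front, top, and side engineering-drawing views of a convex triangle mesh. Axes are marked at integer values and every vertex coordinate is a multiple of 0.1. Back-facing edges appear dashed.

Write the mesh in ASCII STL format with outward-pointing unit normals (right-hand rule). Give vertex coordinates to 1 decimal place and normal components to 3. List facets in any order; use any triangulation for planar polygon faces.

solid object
 facet normal -0.967 -0.159 0.199
  outer loop
   vertex 0.8 3.7 5.0
   vertex 0.0 3.3 0.8
   vertex 1.3 0.4 4.8
  endloop
 endfacet
 facet normal 0.715 0.066 0.696
  outer loop
   vertex 0.8 3.7 5.0
   vertex 1.3 0.4 4.8
   vertex 3.4 1.9 2.5
  endloop
 endfacet
 facet normal -0.342 0.939 -0.024
  outer loop
   vertex 3.0 4.4 1.1
   vertex 0.0 3.3 0.8
   vertex 0.8 3.7 5.0
  endloop
 endfacet
 facet normal 0.764 0.404 0.503
  outer loop
   vertex 3.0 4.4 1.1
   vertex 0.8 3.7 5.0
   vertex 3.4 1.9 2.5
  endloop
 endfacet
 facet normal -0.533 -0.758 -0.376
  outer loop
   vertex 1.0 2.2 1.6
   vertex 1.3 0.4 4.8
   vertex 0.0 3.3 0.8
  endloop
 endfacet
 facet normal 0.077 -0.866 -0.494
  outer loop
   vertex 1.0 2.2 1.6
   vertex 3.4 1.9 2.5
   vertex 1.3 0.4 4.8
  endloop
 endfacet
 facet normal 0.241 -0.418 -0.876
  outer loop
   vertex 1.0 2.2 1.6
   vertex 0.0 3.3 0.8
   vertex 3.0 4.4 1.1
  endloop
 endfacet
 facet normal 0.267 -0.438 -0.858
  outer loop
   vertex 1.0 2.2 1.6
   vertex 3.0 4.4 1.1
   vertex 3.4 1.9 2.5
  endloop
 endfacet
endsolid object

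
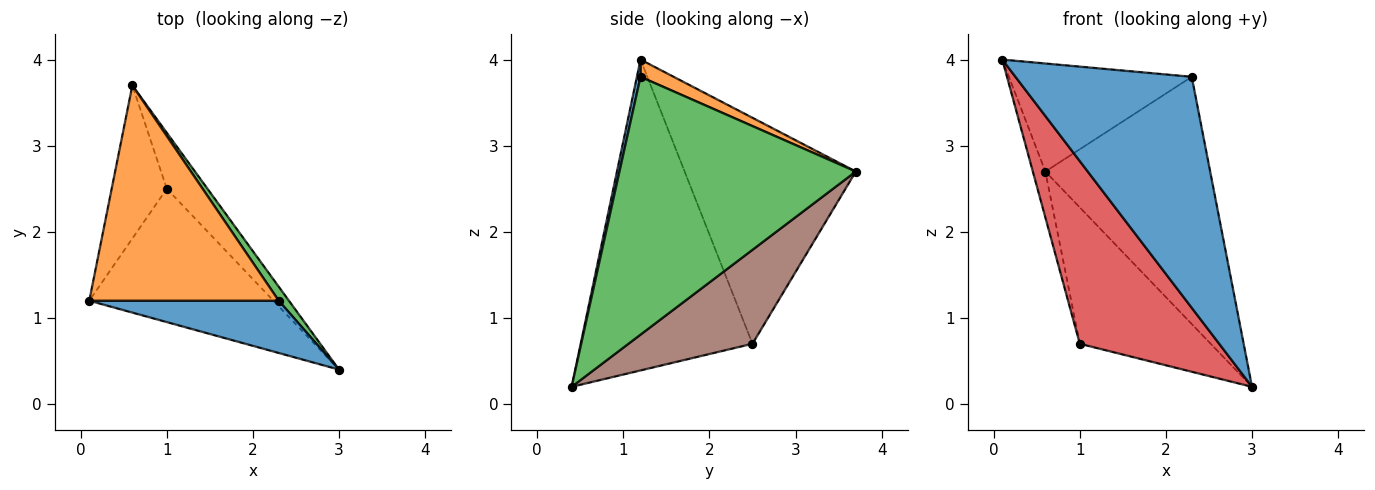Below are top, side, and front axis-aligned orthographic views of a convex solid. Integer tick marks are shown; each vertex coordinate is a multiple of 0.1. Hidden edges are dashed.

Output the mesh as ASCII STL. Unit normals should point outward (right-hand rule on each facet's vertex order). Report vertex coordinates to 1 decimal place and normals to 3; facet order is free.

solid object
 facet normal 0.020 -0.975 0.221
  outer loop
   vertex 2.3 1.2 3.8
   vertex 0.1 1.2 4.0
   vertex 3.0 0.4 0.2
  endloop
 endfacet
 facet normal 0.081 0.447 0.891
  outer loop
   vertex 2.3 1.2 3.8
   vertex 0.6 3.7 2.7
   vertex 0.1 1.2 4.0
  endloop
 endfacet
 facet normal 0.820 0.572 0.032
  outer loop
   vertex 2.3 1.2 3.8
   vertex 3.0 0.4 0.2
   vertex 0.6 3.7 2.7
  endloop
 endfacet
 facet normal -0.705 -0.572 -0.418
  outer loop
   vertex 1.0 2.5 0.7
   vertex 3.0 0.4 0.2
   vertex 0.1 1.2 4.0
  endloop
 endfacet
 facet normal -0.969 0.071 -0.236
  outer loop
   vertex 1.0 2.5 0.7
   vertex 0.1 1.2 4.0
   vertex 0.6 3.7 2.7
  endloop
 endfacet
 facet normal 0.659 0.696 -0.286
  outer loop
   vertex 1.0 2.5 0.7
   vertex 0.6 3.7 2.7
   vertex 3.0 0.4 0.2
  endloop
 endfacet
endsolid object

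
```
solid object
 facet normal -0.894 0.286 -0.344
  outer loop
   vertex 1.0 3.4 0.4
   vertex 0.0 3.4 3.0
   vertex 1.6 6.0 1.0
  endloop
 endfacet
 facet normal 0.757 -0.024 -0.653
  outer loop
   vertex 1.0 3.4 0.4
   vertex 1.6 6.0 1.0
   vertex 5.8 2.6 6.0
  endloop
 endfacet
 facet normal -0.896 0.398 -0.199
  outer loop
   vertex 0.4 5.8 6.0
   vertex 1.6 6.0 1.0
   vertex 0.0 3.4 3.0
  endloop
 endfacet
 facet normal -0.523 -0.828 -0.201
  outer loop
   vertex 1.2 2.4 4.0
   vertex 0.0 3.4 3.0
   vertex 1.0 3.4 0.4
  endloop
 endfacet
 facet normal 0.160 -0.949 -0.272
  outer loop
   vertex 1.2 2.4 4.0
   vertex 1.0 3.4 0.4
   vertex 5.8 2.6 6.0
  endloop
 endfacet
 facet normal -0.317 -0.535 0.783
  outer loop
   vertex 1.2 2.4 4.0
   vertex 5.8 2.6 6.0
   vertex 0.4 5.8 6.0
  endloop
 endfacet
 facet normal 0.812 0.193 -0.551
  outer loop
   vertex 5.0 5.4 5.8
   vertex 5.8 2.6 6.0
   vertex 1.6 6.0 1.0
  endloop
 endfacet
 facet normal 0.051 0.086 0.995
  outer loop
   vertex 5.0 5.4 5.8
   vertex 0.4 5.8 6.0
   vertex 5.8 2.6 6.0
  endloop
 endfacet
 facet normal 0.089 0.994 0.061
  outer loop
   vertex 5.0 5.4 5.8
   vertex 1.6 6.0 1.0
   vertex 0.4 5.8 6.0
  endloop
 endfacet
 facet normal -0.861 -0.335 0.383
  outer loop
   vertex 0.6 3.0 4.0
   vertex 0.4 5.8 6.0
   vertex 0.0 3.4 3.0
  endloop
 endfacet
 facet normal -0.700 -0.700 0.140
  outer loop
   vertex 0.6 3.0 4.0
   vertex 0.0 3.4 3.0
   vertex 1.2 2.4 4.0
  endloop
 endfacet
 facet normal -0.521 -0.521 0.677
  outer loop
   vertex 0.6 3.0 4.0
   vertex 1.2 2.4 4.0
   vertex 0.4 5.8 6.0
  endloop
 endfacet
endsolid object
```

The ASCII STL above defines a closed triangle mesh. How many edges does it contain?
18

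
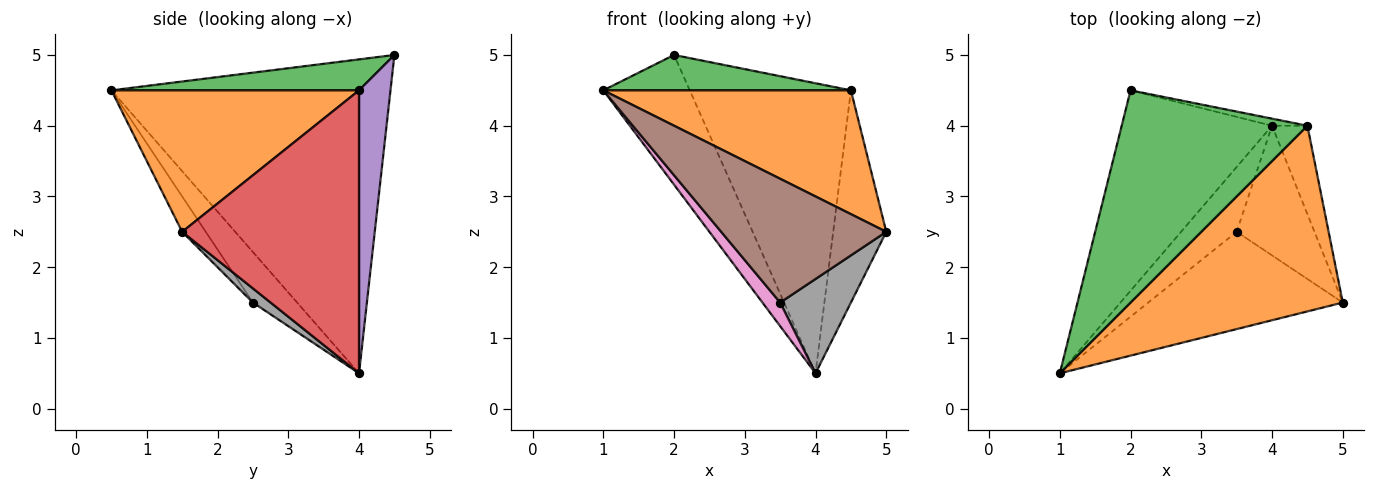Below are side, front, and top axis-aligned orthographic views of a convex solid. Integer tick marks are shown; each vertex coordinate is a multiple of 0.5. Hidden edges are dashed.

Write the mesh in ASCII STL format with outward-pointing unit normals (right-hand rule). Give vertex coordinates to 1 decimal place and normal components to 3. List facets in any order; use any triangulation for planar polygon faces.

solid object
 facet normal -0.869 0.269 -0.416
  outer loop
   vertex 4.0 4.0 0.5
   vertex 1.0 0.5 4.5
   vertex 2.0 4.5 5.0
  endloop
 endfacet
 facet normal 0.485 -0.485 0.728
  outer loop
   vertex 4.5 4.0 4.5
   vertex 1.0 0.5 4.5
   vertex 5.0 1.5 2.5
  endloop
 endfacet
 facet normal 0.162 -0.162 0.973
  outer loop
   vertex 4.5 4.0 4.5
   vertex 2.0 4.5 5.0
   vertex 1.0 0.5 4.5
  endloop
 endfacet
 facet normal 0.951 0.285 -0.119
  outer loop
   vertex 4.5 4.0 4.5
   vertex 5.0 1.5 2.5
   vertex 4.0 4.0 0.5
  endloop
 endfacet
 facet normal 0.191 0.981 -0.024
  outer loop
   vertex 4.5 4.0 4.5
   vertex 4.0 4.0 0.5
   vertex 2.0 4.5 5.0
  endloop
 endfacet
 facet normal -0.112 -0.781 -0.614
  outer loop
   vertex 3.5 2.5 1.5
   vertex 5.0 1.5 2.5
   vertex 1.0 0.5 4.5
  endloop
 endfacet
 facet normal -0.650 -0.260 -0.715
  outer loop
   vertex 3.5 2.5 1.5
   vertex 1.0 0.5 4.5
   vertex 4.0 4.0 0.5
  endloop
 endfacet
 facet normal 0.145 -0.582 -0.800
  outer loop
   vertex 3.5 2.5 1.5
   vertex 4.0 4.0 0.5
   vertex 5.0 1.5 2.5
  endloop
 endfacet
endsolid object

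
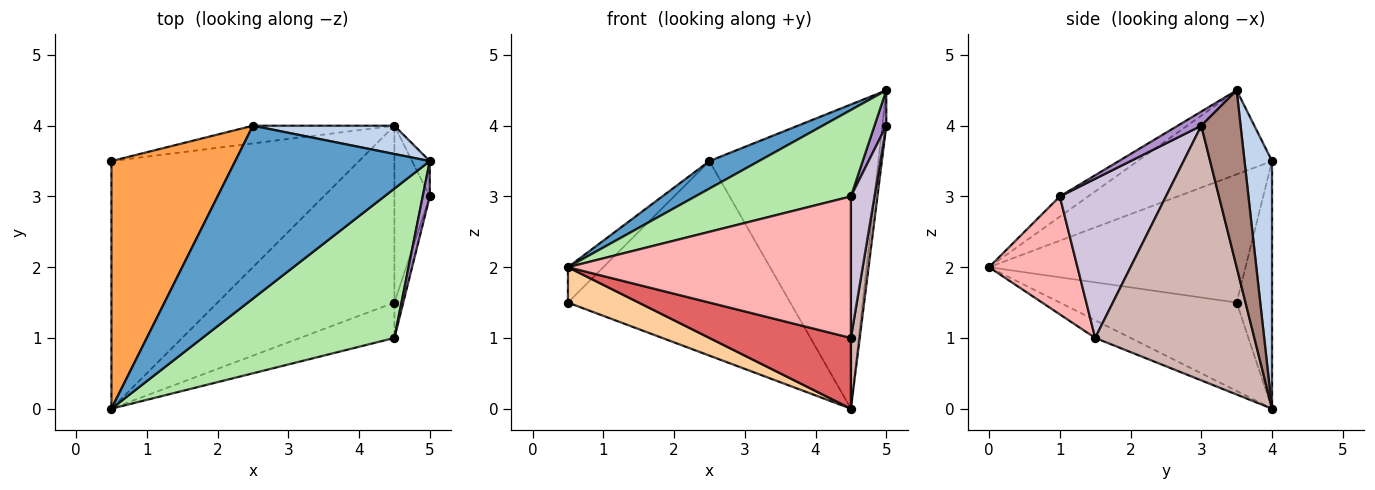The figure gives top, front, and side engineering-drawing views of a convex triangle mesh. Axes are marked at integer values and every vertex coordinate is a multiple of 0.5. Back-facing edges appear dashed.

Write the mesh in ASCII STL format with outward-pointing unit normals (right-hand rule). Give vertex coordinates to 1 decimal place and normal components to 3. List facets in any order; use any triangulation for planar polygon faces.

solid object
 facet normal -0.392 -0.145 0.908
  outer loop
   vertex 2.5 4.0 3.5
   vertex 0.5 0.0 2.0
   vertex 5.0 3.5 4.5
  endloop
 endfacet
 facet normal 0.160 0.983 0.091
  outer loop
   vertex 4.5 4.0 0.0
   vertex 2.5 4.0 3.5
   vertex 5.0 3.5 4.5
  endloop
 endfacet
 facet normal -0.716 0.099 0.691
  outer loop
   vertex 0.5 3.5 1.5
   vertex 0.5 0.0 2.0
   vertex 2.5 4.0 3.5
  endloop
 endfacet
 facet normal -0.333 -0.133 -0.933
  outer loop
   vertex 0.5 3.5 1.5
   vertex 4.5 4.0 0.0
   vertex 0.5 0.0 2.0
  endloop
 endfacet
 facet normal -0.156 0.984 -0.089
  outer loop
   vertex 0.5 3.5 1.5
   vertex 2.5 4.0 3.5
   vertex 4.5 4.0 0.0
  endloop
 endfacet
 facet normal -0.091 -0.499 0.862
  outer loop
   vertex 4.5 1.0 3.0
   vertex 5.0 3.5 4.5
   vertex 0.5 0.0 2.0
  endloop
 endfacet
 facet normal -0.092 -0.370 -0.925
  outer loop
   vertex 4.5 1.5 1.0
   vertex 0.5 0.0 2.0
   vertex 4.5 4.0 0.0
  endloop
 endfacet
 facet normal 0.290 -0.928 -0.232
  outer loop
   vertex 4.5 1.5 1.0
   vertex 4.5 1.0 3.0
   vertex 0.5 0.0 2.0
  endloop
 endfacet
 facet normal 0.816 -0.408 0.408
  outer loop
   vertex 5.0 3.0 4.0
   vertex 5.0 3.5 4.5
   vertex 4.5 1.0 3.0
  endloop
 endfacet
 facet normal 0.975 -0.217 -0.054
  outer loop
   vertex 5.0 3.0 4.0
   vertex 4.5 1.0 3.0
   vertex 4.5 1.5 1.0
  endloop
 endfacet
 facet normal 0.990 0.099 -0.099
  outer loop
   vertex 5.0 3.0 4.0
   vertex 4.5 4.0 0.0
   vertex 5.0 3.5 4.5
  endloop
 endfacet
 facet normal 0.989 -0.055 -0.137
  outer loop
   vertex 5.0 3.0 4.0
   vertex 4.5 1.5 1.0
   vertex 4.5 4.0 0.0
  endloop
 endfacet
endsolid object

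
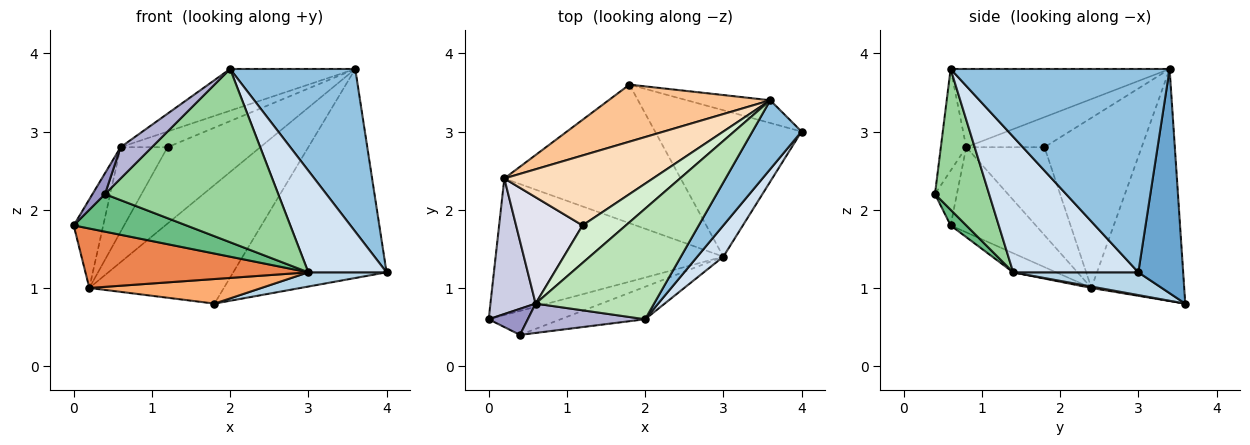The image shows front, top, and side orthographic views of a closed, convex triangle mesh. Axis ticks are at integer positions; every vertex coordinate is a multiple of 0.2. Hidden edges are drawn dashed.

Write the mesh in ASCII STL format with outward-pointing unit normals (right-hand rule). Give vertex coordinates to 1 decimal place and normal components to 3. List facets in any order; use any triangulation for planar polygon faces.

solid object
 facet normal 0.279 0.955 -0.104
  outer loop
   vertex 3.6 3.4 3.8
   vertex 4.0 3.0 1.2
   vertex 1.8 3.6 0.8
  endloop
 endfacet
 facet normal 0.850 -0.486 0.205
  outer loop
   vertex 2.0 0.6 3.8
   vertex 4.0 3.0 1.2
   vertex 3.6 3.4 3.8
  endloop
 endfacet
 facet normal 0.153 -0.095 -0.984
  outer loop
   vertex 3.0 1.4 1.2
   vertex 1.8 3.6 0.8
   vertex 4.0 3.0 1.2
  endloop
 endfacet
 facet normal 0.837 -0.523 0.161
  outer loop
   vertex 3.0 1.4 1.2
   vertex 4.0 3.0 1.2
   vertex 2.0 0.6 3.8
  endloop
 endfacet
 facet normal -0.077 -0.398 -0.914
  outer loop
   vertex 0.2 2.4 1.0
   vertex 3.0 1.4 1.2
   vertex 0.0 0.6 1.8
  endloop
 endfacet
 facet normal 0.008 -0.175 -0.985
  outer loop
   vertex 0.2 2.4 1.0
   vertex 1.8 3.6 0.8
   vertex 3.0 1.4 1.2
  endloop
 endfacet
 facet normal -0.528 0.765 0.368
  outer loop
   vertex 0.2 2.4 1.0
   vertex 3.6 3.4 3.8
   vertex 1.8 3.6 0.8
  endloop
 endfacet
 facet normal -0.612 0.583 0.534
  outer loop
   vertex 0.2 2.4 1.0
   vertex 1.2 1.8 2.8
   vertex 3.6 3.4 3.8
  endloop
 endfacet
 facet normal 0.116 -0.837 -0.535
  outer loop
   vertex 0.4 0.4 2.2
   vertex 0.0 0.6 1.8
   vertex 3.0 1.4 1.2
  endloop
 endfacet
 facet normal 0.294 -0.940 -0.176
  outer loop
   vertex 0.4 0.4 2.2
   vertex 3.0 1.4 1.2
   vertex 2.0 0.6 3.8
  endloop
 endfacet
 facet normal -0.526 0.300 0.796
  outer loop
   vertex 0.6 0.8 2.8
   vertex 2.0 0.6 3.8
   vertex 3.6 3.4 3.8
  endloop
 endfacet
 facet normal -0.540 0.324 0.777
  outer loop
   vertex 0.6 0.8 2.8
   vertex 3.6 3.4 3.8
   vertex 1.2 1.8 2.8
  endloop
 endfacet
 facet normal -0.738 -0.422 0.527
  outer loop
   vertex 0.6 0.8 2.8
   vertex 0.0 0.6 1.8
   vertex 0.4 0.4 2.2
  endloop
 endfacet
 facet normal -0.510 -0.628 0.588
  outer loop
   vertex 0.6 0.8 2.8
   vertex 0.4 0.4 2.2
   vertex 2.0 0.6 3.8
  endloop
 endfacet
 facet normal -0.845 0.293 0.448
  outer loop
   vertex 0.6 0.8 2.8
   vertex 0.2 2.4 1.0
   vertex 0.0 0.6 1.8
  endloop
 endfacet
 facet normal -0.720 0.432 0.544
  outer loop
   vertex 0.6 0.8 2.8
   vertex 1.2 1.8 2.8
   vertex 0.2 2.4 1.0
  endloop
 endfacet
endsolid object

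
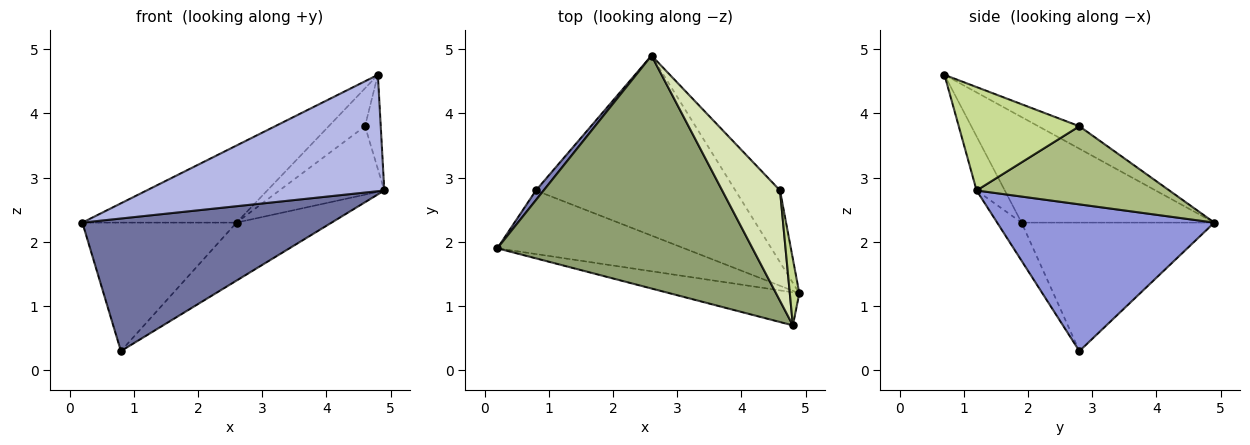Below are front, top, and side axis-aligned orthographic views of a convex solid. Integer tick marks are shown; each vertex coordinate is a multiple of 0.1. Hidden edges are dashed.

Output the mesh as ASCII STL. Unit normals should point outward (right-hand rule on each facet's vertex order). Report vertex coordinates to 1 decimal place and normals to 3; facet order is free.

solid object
 facet normal -0.088 -0.898 -0.431
  outer loop
   vertex 0.8 2.8 0.3
   vertex 4.9 1.2 2.8
   vertex 0.2 1.9 2.3
  endloop
 endfacet
 facet normal -0.780 0.624 0.047
  outer loop
   vertex 0.8 2.8 0.3
   vertex 0.2 1.9 2.3
   vertex 2.6 4.9 2.3
  endloop
 endfacet
 facet normal 0.573 0.251 -0.780
  outer loop
   vertex 0.8 2.8 0.3
   vertex 2.6 4.9 2.3
   vertex 4.9 1.2 2.8
  endloop
 endfacet
 facet normal -0.113 -0.956 -0.272
  outer loop
   vertex 4.8 0.7 4.6
   vertex 0.2 1.9 2.3
   vertex 4.9 1.2 2.8
  endloop
 endfacet
 facet normal -0.366 0.292 0.884
  outer loop
   vertex 4.8 0.7 4.6
   vertex 2.6 4.9 2.3
   vertex 0.2 1.9 2.3
  endloop
 endfacet
 facet normal 0.785 0.427 -0.448
  outer loop
   vertex 4.6 2.8 3.8
   vertex 4.9 1.2 2.8
   vertex 2.6 4.9 2.3
  endloop
 endfacet
 facet normal 0.988 0.129 0.091
  outer loop
   vertex 4.6 2.8 3.8
   vertex 4.8 0.7 4.6
   vertex 4.9 1.2 2.8
  endloop
 endfacet
 facet normal -0.345 0.305 0.888
  outer loop
   vertex 4.6 2.8 3.8
   vertex 2.6 4.9 2.3
   vertex 4.8 0.7 4.6
  endloop
 endfacet
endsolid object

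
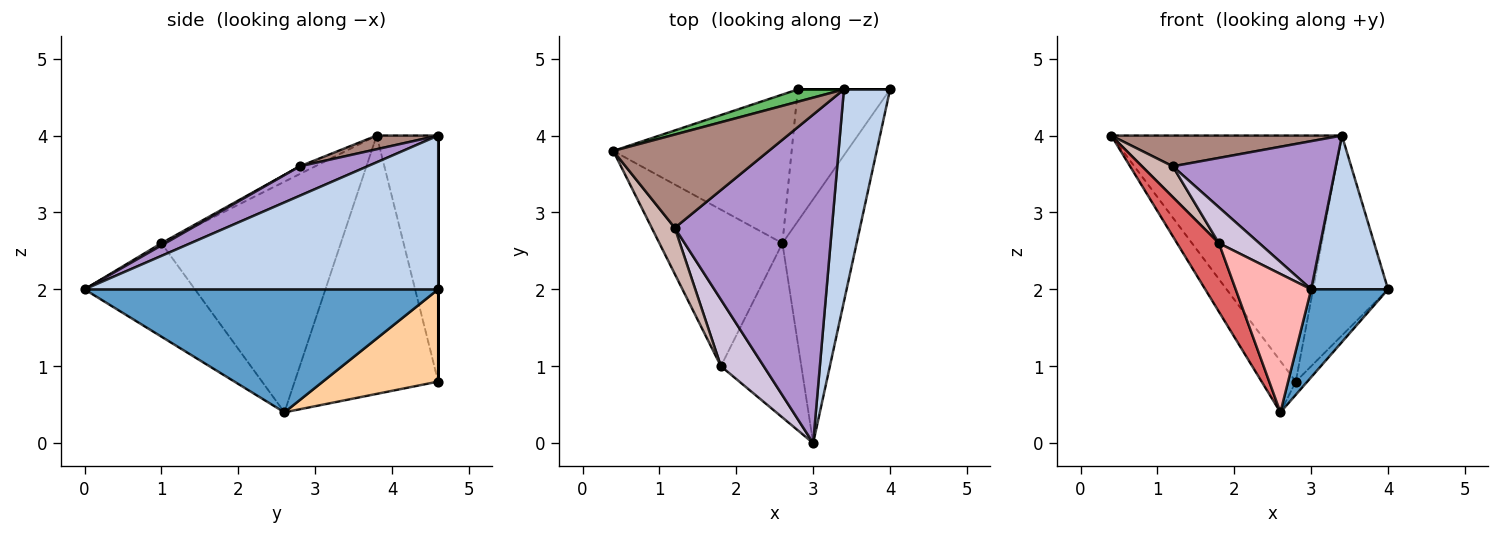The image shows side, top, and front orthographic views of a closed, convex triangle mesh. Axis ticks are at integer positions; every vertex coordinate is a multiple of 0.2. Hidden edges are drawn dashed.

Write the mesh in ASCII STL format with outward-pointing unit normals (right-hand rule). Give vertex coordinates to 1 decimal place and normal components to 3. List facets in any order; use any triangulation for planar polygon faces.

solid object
 facet normal 0.842 -0.183 -0.508
  outer loop
   vertex 2.6 2.6 0.4
   vertex 4.0 4.6 2.0
   vertex 3.0 0.0 2.0
  endloop
 endfacet
 facet normal 0.938 -0.204 0.281
  outer loop
   vertex 3.4 4.6 4.0
   vertex 3.0 0.0 2.0
   vertex 4.0 4.6 2.0
  endloop
 endfacet
 facet normal -0.808 0.192 -0.558
  outer loop
   vertex 2.8 4.6 0.8
   vertex 2.6 2.6 0.4
   vertex 0.4 3.8 4.0
  endloop
 endfacet
 facet normal 0.705 0.071 -0.705
  outer loop
   vertex 2.8 4.6 0.8
   vertex 4.0 4.6 2.0
   vertex 2.6 2.6 0.4
  endloop
 endfacet
 facet normal -0.257 0.965 0.048
  outer loop
   vertex 2.8 4.6 0.8
   vertex 0.4 3.8 4.0
   vertex 3.4 4.6 4.0
  endloop
 endfacet
 facet normal 0.000 1.000 0.000
  outer loop
   vertex 2.8 4.6 0.8
   vertex 3.4 4.6 4.0
   vertex 4.0 4.6 2.0
  endloop
 endfacet
 facet normal -0.864 -0.202 -0.461
  outer loop
   vertex 1.8 1.0 2.6
   vertex 0.4 3.8 4.0
   vertex 2.6 2.6 0.4
  endloop
 endfacet
 facet normal -0.673 -0.460 -0.579
  outer loop
   vertex 1.8 1.0 2.6
   vertex 2.6 2.6 0.4
   vertex 3.0 0.0 2.0
  endloop
 endfacet
 facet normal 0.168 -0.405 0.899
  outer loop
   vertex 1.2 2.8 3.6
   vertex 3.0 0.0 2.0
   vertex 3.4 4.6 4.0
  endloop
 endfacet
 facet normal 0.045 -0.474 0.880
  outer loop
   vertex 1.2 2.8 3.6
   vertex 1.8 1.0 2.6
   vertex 3.0 0.0 2.0
  endloop
 endfacet
 facet normal 0.083 -0.312 0.946
  outer loop
   vertex 1.2 2.8 3.6
   vertex 3.4 4.6 4.0
   vertex 0.4 3.8 4.0
  endloop
 endfacet
 facet normal -0.267 -0.535 0.802
  outer loop
   vertex 1.2 2.8 3.6
   vertex 0.4 3.8 4.0
   vertex 1.8 1.0 2.6
  endloop
 endfacet
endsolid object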